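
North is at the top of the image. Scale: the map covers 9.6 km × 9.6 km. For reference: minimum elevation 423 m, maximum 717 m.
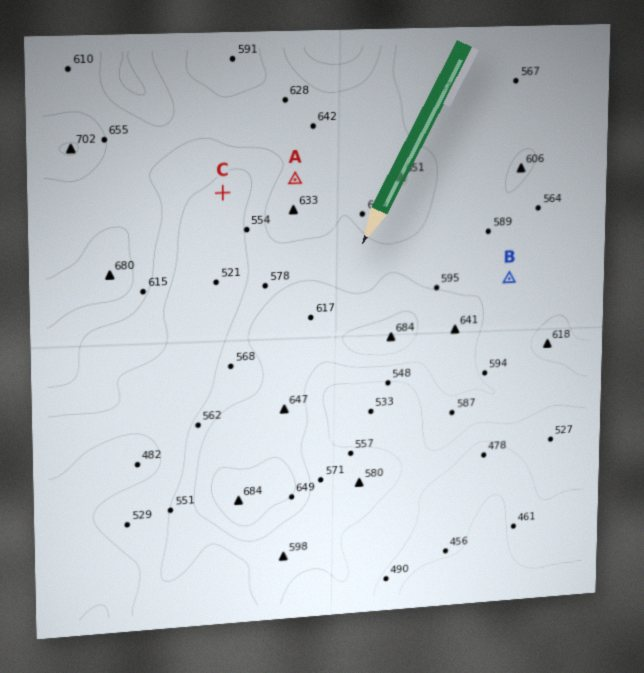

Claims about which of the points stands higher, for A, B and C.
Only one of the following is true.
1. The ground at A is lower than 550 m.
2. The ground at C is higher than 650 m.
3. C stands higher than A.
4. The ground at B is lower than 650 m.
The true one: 4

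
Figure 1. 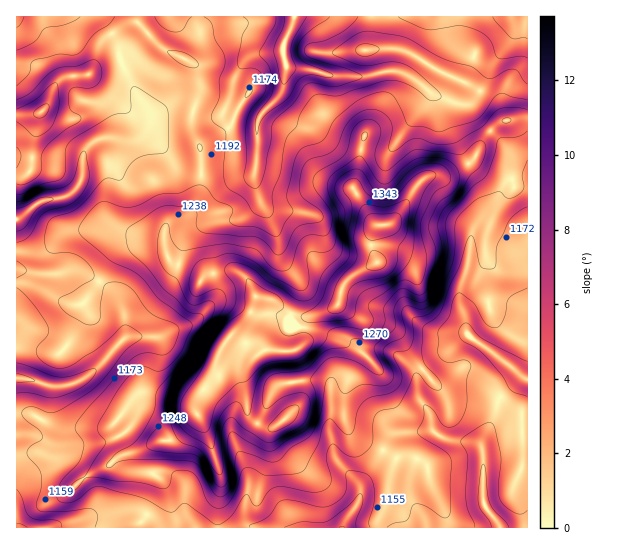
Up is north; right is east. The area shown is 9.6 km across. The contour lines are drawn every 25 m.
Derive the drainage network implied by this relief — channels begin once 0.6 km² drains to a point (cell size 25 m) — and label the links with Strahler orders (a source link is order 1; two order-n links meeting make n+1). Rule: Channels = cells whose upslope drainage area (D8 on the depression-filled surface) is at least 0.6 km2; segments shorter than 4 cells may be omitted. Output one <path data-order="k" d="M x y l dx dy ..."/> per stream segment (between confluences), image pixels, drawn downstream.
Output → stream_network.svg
<path data-order="1" d="M423 518l2 1 0 8 2 0"/><path data-order="2" d="M186 513l0 1 4 4 4 9 1 0"/><path data-order="1" d="M119 510l-1 1-9 0-2 2-8 0-1 1-4 0-4 3-8 1-5 3-11 1-1 1-7 2-4 2-35 0"/><path data-order="1" d="M183 503l0 6 3 4"/><path data-order="1" d="M186 498l0 15"/><path data-order="1" d="M17 494l0 31 1 2 1 0"/><path data-order="2" d="M482 449l0 6 1 2 0 42 3 4 0 3 4 8 8 8 1 5 2 0"/><path data-order="2" d="M435 433l7 5 3 0 1 1 7 0 1 2 17 0 2 1 2 0 7 7"/><path data-order="1" d="M394 431l39 0 2 2"/><path data-order="2" d="M330 422l0 15 1 1 0 7 2 1 0 5 1 2 0 2 5 8 19 19 1 3 0 14-1 2 0 2-11 14-2 4-2 6-1 0"/><path data-order="1" d="M134 421l-4 6-7 7-13 7-5 0-2 1-56 0-8-5-5 0-1-2-16 0"/><path data-order="1" d="M494 417l-11 20-1 12"/><path data-order="1" d="M331 413l0 8-1 1"/><path data-order="1" d="M235 409l-2 6 0 23 5 11 0 2 4 7 0 3 3 4 1 9 1 1-1 47 4 4 3 0 1 1 55 0"/><path data-order="1" d="M283 383l15-1 1-1 27 0 4 4 0 37"/><path data-order="1" d="M365 346l9 0 1 1 4 0 14 6 10 9 2 0 10 11 2 21 13 20 0 11 1 1 0 3 4 4"/><path data-order="2" d="M475 341l12 8 4 4 2 0 10 9 6 3 12 12 6 2"/><path data-order="2" d="M123 339l-36 38-12 6-2 0-2 2-5 0-1 1-16 0-14-5-4 0-1-2-13-1"/><path data-order="1" d="M157 338l-7 0-1-1"/><path data-order="1" d="M469 338l4 3 2 0"/><path data-order="2" d="M149 337l-22 0-4 2"/><path data-order="2" d="M466 331l9 10"/><path data-order="1" d="M25 323l-3-1-5 0 0-3"/><path data-order="1" d="M195 322l-4 3-4 0-1 1-8 1-13 8-4 0-2 2-10 0"/><path data-order="1" d="M123 318l0 21"/><path data-order="1" d="M527 317l0 6"/><path data-order="1" d="M290 314l5-5 2-8 1-2 0-18-17-18 0-16-2-1 0-5-1-2-1-6-7-12 0-3-7-9-2-7"/><path data-order="1" d="M401 309l1 0 16 16 9 5 35 0 1 1 3 0"/><path data-order="1" d="M63 271l-1 2-7 0-1 1-20 0-1-1-4 0-7-3-5 0 0-1"/><path data-order="2" d="M470 245l-1 17-2 1-1 10-3 4-1 8-1 1 0 21 2 4 0 4 2 2 0 12 1 2"/><path data-order="1" d="M470 234l0 11"/><path data-order="1" d="M325 230l-4-8-7-7-8-1-1-1-34 0-10-11"/><path data-order="1" d="M211 223l4 0 2-1 13 0 1-1 6 0 5-3 16-16 0-7"/><path data-order="2" d="M261 202l-3-7"/><path data-order="2" d="M258 195l-1-9-2-1 0-15"/><path data-order="1" d="M501 191l-3 6-13 13-8 12-4 8 0 4-2 1 0 8-1 2"/><path data-order="1" d="M119 178l-1-3 0-4-1-1 0-25-6-6"/><path data-order="2" d="M82 174l-1 8-12 13-7 3-7 0-1 1-8 0-1 2-3 0-7 4-10 10-4 3-4 0"/><path data-order="1" d="M254 174l0-3 1-1"/><path data-order="2" d="M255 170l0-7 2-1 0-37 1-2 0-4 5-8 16-16"/><path data-order="1" d="M82 167l0 7"/><path data-order="1" d="M171 161l-18-20-34 0-1-2"/><path data-order="1" d="M387 157l15-23 25-27 3-6 0-8-4-4"/><path data-order="2" d="M111 139l-1-1-4 0"/><path data-order="2" d="M118 139l-7 0"/><path data-order="2" d="M106 138l-5 0-6 3-10 10-2 3 0 19-1 1"/><path data-order="1" d="M305 129l-6-2-22-22 0-6 2-4"/><path data-order="2" d="M149 126l-2 3-10 10-19 0"/><path data-order="1" d="M103 103l11 11 0 17-8 7"/><path data-order="1" d="M458 103l-7-1-4-3-9-2-12-8"/><path data-order="2" d="M279 95l4-8 0-8 2-1 0-7 1-1 0-9"/><path data-order="1" d="M230 94l1-1 0-7 2-1 0-3 5-11 15-16 29 0 0-10"/><path data-order="2" d="M426 89l-7-7-8-5-13-6-15 0-1 2-4 0-7 2-6 0-2 2-29 0-1-2-6 0-13-5-24 0-3-1 0-7-1-1"/><path data-order="1" d="M123 67l12 24 8 10 6 9 0 16"/><path data-order="3" d="M286 61l0-4-1-2 0-16"/><path data-order="1" d="M281 50l0-4 1-1"/><path data-order="2" d="M282 45l3-6"/><path data-order="1" d="M511 41l2-2 0-22-2 0"/><path data-order="3" d="M285 39l6-10 0-3 2-1 0-8"/><path data-order="1" d="M67 17l-12 0"/><path data-order="1" d="M307 17l-14 0"/><path data-order="1" d="M431 17l-5 0"/>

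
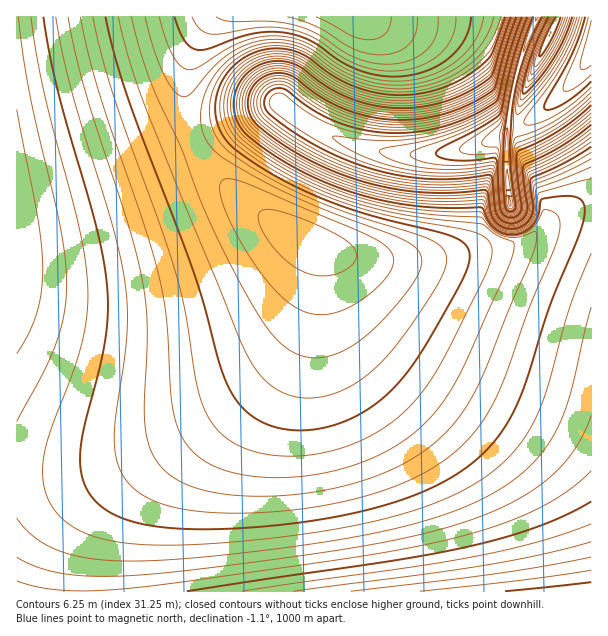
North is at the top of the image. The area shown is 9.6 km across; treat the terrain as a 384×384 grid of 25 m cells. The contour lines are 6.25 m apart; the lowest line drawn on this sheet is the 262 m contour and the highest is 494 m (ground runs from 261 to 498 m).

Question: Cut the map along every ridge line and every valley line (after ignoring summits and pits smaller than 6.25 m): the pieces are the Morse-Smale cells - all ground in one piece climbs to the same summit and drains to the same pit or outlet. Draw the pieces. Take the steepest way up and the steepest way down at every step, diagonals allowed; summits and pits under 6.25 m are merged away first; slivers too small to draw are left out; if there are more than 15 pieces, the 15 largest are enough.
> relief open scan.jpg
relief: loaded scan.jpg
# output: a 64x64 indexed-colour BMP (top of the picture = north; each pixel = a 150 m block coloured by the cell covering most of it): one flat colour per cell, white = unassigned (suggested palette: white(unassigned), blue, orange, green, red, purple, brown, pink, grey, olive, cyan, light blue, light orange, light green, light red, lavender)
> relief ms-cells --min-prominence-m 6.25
<image width="64" height="64" href="data:image/bmp;base64,Qk12CAAAAAAAAHYAAAAoAAAAQAAAAEAAAAABAAQAAAAAAAAIAAATCwAAEwsAABAAAAAAAAAA////ALR3HwAOf/8ALKAsACgn1gC9Z5QAS1aMAMJ34wB/f38AIr28AM++FwDox64AeLv/AIrfmACWmP8A1bDFABERERERERERERERERERERERERERERERERERERERERERERERERERERERERERERERERERERERERERERERERERERERERERERERERERERERERERERERERERERERERERERERERERERERERERERERERERERERERERERERERERERERERERERERERERERERERERERERERERERERERERERERERERERERERERERERERERERERERERERERERERERERERERERERERERERERERERERERERERERERERERERERERERERERERERERERERERERERERERERERERERERERERERERERERERERERERERERERERERERERERERERERERERERERERERERERERERERERERERERERERERERERERERERERERERERERERERERERERERERERERERERERERERERERERERERERERERERERERERERERERERERERERERERERERERERERERERERERERERERERERERERERERERERERERERERERERERERERERERIiIiIREREREREREREREREREREREREREREREREREREREiIiIiIiIRERERERERERERERERERERERERERERERERESIiIiIiIiIRERERERERERERERERERERERERERERERERIiIiIiIiIiIhEREREREREREREREREREREREREREREREiIiIiIiIiIiIhERERERERERERERERERERERERERERESIiIiIiIiIiIiIRERERERERERERERERERERERERERERIiIiIiIiIiIiIiIREREREREREREREREREREREREREREiIiIiIiIiIiIiIiIRERERERERERERERERERERERERESIiIiIiIiIiIiIiIiERERERERERERERERERERERERERIiIiIiIiIiIiIiIiIhEREREREREREREREREREREREREiIiIiIiIiIiIiIiIiIRERERERERERERERERERERERESIiIiIiIiIiIiIiIiIiERERERERERERERERERERERERIiIiIiIiIiIiIiIiIiIhEREREREREREREREREREREREiIiIiIiIiIiIiIiIiIiIRERERERERERERERERERERESIiIiIiIiIiIiIiIiIiIiERERERERERERERERERERERIiIiIiIiIiIiIiIiIiIiIREREREREREREREREREREREiIiIiIiIiIiIiIiIiIiIiERERERERERERERERERERESIiIiIiIiIiIiIiIiIiIiIRERERERERERERERERERERIiIiIiIiIiIiIiIiIiIiIhEREREREREREREREREREREiIiIiIiIiIiIiIiIiIiIiIRERERERERERERERERERESIiIiIiIiIiIiIiIiIiIiIhERERERERERERERERERERIiIiIiIiIiIiIiIiIiIiIiEREREREREREREREREREREiIiIiIiIiIiIiIiIiIiIiIRERERERERERERERERERESIiIiIiIiIiIiIiIiIiIiIhERERERERERERERERERERIiIiIiIiIiIiIiIiIiIiIiERMzMzMzMzMREREREREREiIiIiIiIiIiIiIiIiIiIiIzMzMzMzMzMzMzMRERERESIiIiIiIiIiIiIiIiIiIiMzMzMzMzMzMzMzMzMxERERIiIiIiIiIiIiIiIiIiIiMzMzMzMzMzMzMzMzMzMREREiIiIiIiIiIiIiIiIiIjMzMzMzMzMzMzMzMzMzMzYRESIiIiIiIiIiIiIiIiIjMzMzMzMzMzMzMzMzMzMzNmYRIiIiIiIiIiIiIiIiIzMzMzMzMzMzMzMzMzMzMzM2ZmZVUiIiIiIiIiIiIiIzMzMzMzMzMzMzMzMzMzMzM2ZmZlVVVVIiIiIiIiIiIzMzMzMzMzMzMzMzMzMzMzMzZmZmVVVVVVUiIiIiIiIzMzMzMzMzMzMzMzMzMzMzMzNmZmZVVVVVVVVSIiIiIzMzMzMzMzMzMzMzMzMzMzMzNmZmZlVVVVVVVVVVIiIjMzMzMzMzMzMzMzMzMzMzMzM2ZmZmVVVVVVVVVVVVIjMzMzMzMzMzM0REREREREMzM2ZmZmZVVVVVVVVVVVVVQzMzMzMzMzREREREREREREQzZmZmZlVVVVVVVVVVVVREQzMzMzM0RERERERERERERENmZmZmVVVVVVVVVVVVVEREQzMzM0RERERERERERERESoZmZmZVVVVVVVVVVVVUREREQzNERERERERERERERERKiGZmZlVVVVVVVVVVVVREREREREREREREREREREREREqIiGZmVVVVVVVVVVVVVERERERERERERERERERERERESYiIhmZVVVVVVVVVVVVUREREREREREREREREREREREd5mIiIZlVVVVVVVVVVVVREREREREREREREREREREREd3eYiIhmVVVVVVVVVVVVVEREREREREREREREREREREd3d5mIiIZVVVVVVVVVVVVUREREREREREREREREREREd3d3mYiIiFVVVVVVVVVVVVVEREREREREREREREREREd3d3d5mIiIVVVVVVVVVVVVVURERERERERERERERERHd3d3d3mYiIhVVVVVVVVVVVVVVEREREREREREREREd3d3d3d3eZmIiFVVVVVVVVVVVVVVREREREREREREd3d3d3d3d3d3mYiI"/>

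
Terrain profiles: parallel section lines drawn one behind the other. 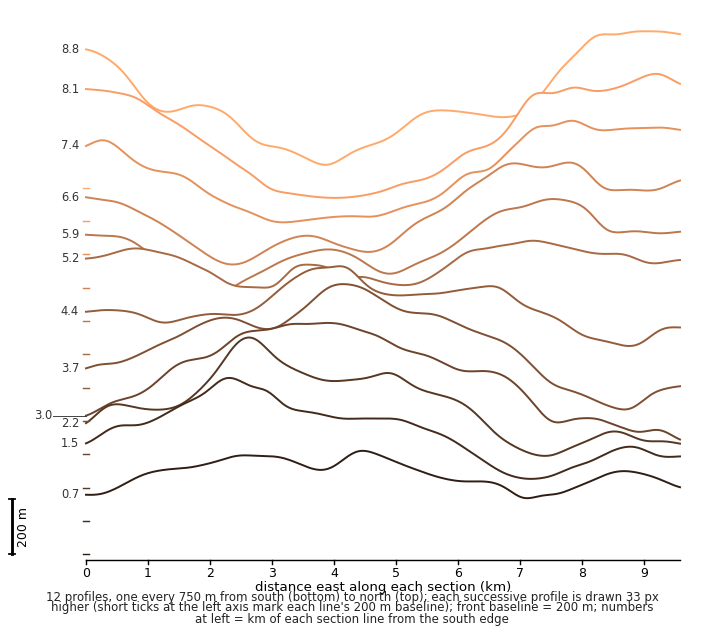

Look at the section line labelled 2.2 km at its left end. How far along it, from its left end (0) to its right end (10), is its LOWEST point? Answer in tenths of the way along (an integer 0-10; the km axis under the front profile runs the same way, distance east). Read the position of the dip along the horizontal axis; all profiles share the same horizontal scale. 8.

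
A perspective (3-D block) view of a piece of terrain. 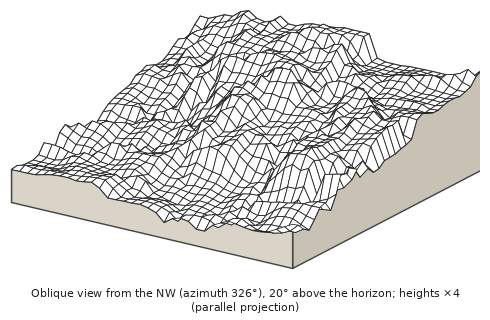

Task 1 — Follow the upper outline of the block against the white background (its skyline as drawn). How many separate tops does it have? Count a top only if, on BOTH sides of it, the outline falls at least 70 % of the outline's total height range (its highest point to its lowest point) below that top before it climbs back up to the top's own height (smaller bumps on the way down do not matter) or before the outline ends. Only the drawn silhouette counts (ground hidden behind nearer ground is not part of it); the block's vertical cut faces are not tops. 0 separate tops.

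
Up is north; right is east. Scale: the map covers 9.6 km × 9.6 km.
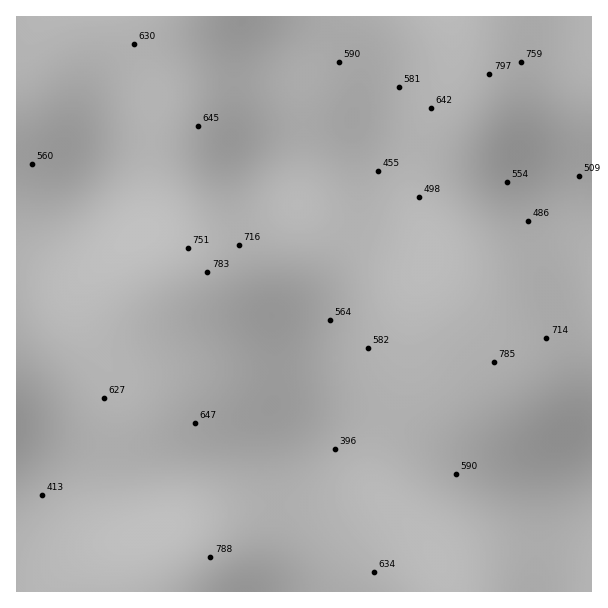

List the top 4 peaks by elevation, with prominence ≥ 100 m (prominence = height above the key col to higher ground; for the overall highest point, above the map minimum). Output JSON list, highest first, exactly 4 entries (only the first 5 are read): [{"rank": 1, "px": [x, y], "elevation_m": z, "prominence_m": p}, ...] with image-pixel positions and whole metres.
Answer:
[{"rank": 1, "px": [489, 74], "elevation_m": 797, "prominence_m": 401}, {"rank": 2, "px": [210, 557], "elevation_m": 788, "prominence_m": 164}, {"rank": 3, "px": [494, 362], "elevation_m": 785, "prominence_m": 166}, {"rank": 4, "px": [207, 272], "elevation_m": 783, "prominence_m": 147}]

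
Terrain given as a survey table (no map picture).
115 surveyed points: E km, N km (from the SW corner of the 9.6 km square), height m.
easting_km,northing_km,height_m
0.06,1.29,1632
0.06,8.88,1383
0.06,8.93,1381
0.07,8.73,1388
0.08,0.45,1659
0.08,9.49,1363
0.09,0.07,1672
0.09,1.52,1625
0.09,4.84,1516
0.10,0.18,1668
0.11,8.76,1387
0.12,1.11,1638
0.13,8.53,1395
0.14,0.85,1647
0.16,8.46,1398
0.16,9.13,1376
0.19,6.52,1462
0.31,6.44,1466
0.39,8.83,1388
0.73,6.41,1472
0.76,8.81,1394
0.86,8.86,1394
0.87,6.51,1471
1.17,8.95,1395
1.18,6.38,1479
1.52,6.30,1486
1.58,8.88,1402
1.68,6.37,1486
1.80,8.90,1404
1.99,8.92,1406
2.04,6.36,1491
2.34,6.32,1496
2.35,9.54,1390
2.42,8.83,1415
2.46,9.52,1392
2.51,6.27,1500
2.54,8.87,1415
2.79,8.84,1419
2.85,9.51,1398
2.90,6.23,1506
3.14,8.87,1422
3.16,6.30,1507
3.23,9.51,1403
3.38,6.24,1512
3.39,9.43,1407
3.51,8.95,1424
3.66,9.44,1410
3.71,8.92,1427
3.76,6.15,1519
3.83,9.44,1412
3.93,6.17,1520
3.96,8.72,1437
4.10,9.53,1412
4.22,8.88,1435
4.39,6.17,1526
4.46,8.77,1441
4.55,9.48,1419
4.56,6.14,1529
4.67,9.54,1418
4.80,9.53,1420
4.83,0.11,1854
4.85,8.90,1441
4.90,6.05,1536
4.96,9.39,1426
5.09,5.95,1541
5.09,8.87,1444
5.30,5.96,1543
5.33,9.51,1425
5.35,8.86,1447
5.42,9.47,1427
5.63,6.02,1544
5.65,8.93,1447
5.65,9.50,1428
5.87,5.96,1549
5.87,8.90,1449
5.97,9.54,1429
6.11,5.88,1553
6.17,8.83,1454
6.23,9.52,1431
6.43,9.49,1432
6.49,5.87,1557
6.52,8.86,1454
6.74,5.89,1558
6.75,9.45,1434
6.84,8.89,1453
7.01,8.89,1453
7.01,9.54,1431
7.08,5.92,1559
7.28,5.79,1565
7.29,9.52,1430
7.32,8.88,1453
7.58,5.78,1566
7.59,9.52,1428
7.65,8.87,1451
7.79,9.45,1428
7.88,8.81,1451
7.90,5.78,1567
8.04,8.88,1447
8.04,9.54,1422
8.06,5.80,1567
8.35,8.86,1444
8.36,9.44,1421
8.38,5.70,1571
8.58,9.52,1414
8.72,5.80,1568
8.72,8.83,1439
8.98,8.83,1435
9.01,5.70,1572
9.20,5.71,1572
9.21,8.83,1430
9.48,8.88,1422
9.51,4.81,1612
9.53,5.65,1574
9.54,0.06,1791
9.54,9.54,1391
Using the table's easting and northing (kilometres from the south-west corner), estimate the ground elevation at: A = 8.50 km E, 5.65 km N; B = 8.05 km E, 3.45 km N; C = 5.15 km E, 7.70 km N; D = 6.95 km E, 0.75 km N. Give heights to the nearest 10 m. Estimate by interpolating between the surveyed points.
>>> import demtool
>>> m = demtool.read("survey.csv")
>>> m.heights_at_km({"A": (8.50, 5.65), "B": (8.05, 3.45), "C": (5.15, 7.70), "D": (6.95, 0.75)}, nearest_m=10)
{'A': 1570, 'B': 1660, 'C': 1480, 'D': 1770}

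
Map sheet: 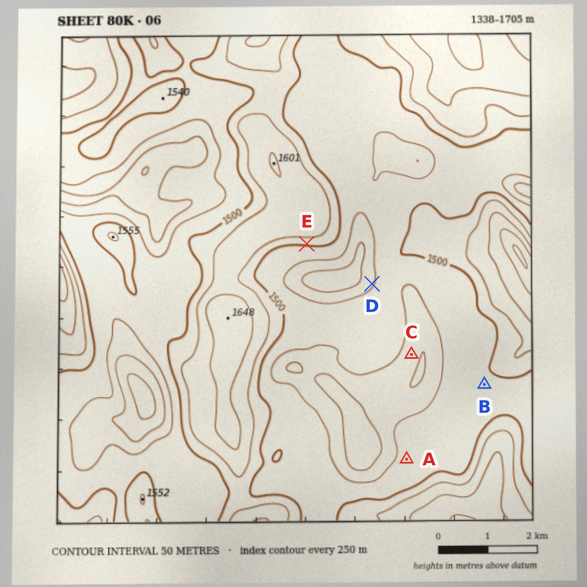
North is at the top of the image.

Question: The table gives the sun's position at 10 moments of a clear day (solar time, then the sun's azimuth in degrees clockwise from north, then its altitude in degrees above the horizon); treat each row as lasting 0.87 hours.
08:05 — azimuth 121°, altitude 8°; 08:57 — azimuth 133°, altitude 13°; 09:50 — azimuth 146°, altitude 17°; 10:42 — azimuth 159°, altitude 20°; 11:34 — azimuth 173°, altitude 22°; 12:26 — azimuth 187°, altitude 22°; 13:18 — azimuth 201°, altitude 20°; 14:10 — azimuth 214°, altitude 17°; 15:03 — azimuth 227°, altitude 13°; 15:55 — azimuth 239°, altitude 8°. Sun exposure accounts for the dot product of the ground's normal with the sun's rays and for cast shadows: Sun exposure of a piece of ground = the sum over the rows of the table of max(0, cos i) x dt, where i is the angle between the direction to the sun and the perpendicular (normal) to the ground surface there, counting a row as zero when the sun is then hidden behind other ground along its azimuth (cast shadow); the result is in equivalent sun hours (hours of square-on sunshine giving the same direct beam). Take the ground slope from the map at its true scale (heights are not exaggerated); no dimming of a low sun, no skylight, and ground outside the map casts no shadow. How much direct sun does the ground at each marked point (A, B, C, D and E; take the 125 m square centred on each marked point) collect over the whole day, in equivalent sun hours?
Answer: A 2.3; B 2.7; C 2.6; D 1.9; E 4.1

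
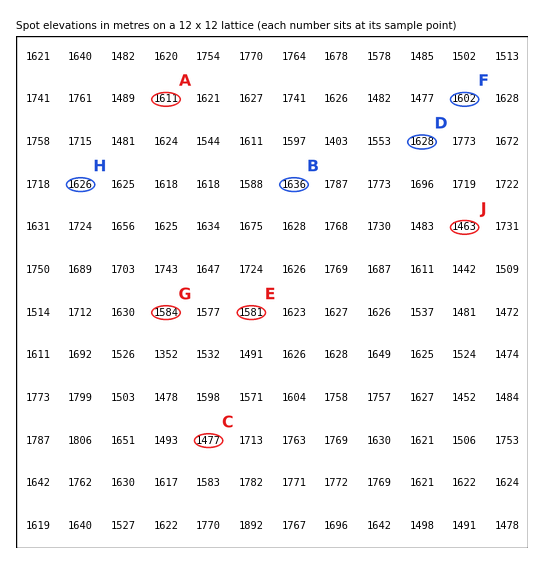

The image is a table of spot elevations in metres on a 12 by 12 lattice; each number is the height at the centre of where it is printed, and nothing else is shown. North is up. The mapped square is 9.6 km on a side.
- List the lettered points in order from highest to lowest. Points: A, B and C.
B A C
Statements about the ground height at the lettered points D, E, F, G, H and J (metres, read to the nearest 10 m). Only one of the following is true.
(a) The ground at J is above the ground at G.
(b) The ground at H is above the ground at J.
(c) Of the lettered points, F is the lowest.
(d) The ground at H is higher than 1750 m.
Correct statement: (b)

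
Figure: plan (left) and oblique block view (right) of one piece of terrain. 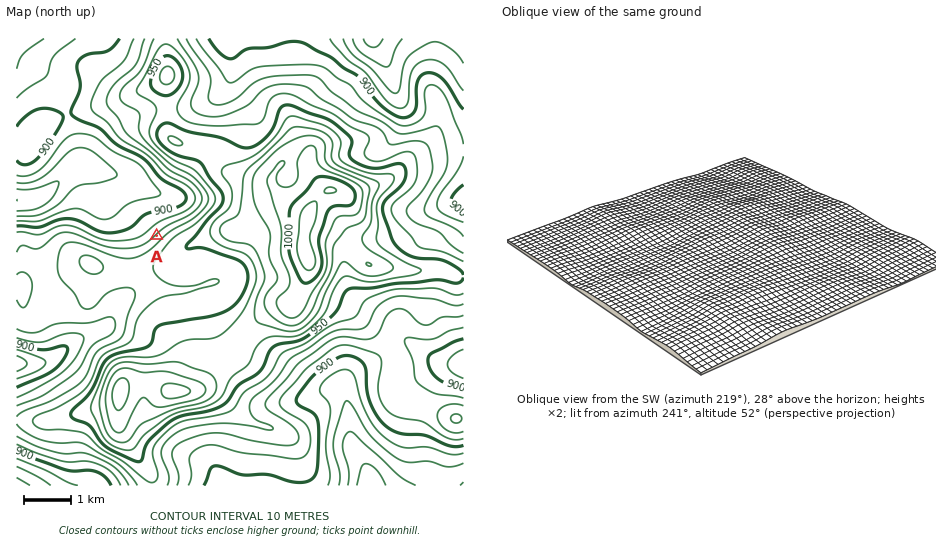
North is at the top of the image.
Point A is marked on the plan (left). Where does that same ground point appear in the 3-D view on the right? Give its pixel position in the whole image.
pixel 668 258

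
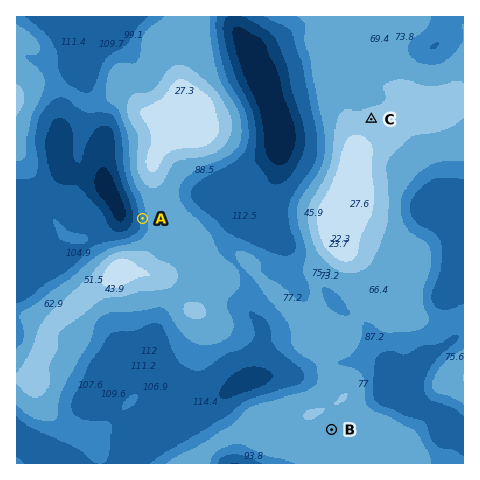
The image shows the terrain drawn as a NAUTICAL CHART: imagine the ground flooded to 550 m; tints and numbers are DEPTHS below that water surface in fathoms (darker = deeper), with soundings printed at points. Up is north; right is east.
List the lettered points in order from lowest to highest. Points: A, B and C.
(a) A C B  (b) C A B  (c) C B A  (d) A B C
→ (d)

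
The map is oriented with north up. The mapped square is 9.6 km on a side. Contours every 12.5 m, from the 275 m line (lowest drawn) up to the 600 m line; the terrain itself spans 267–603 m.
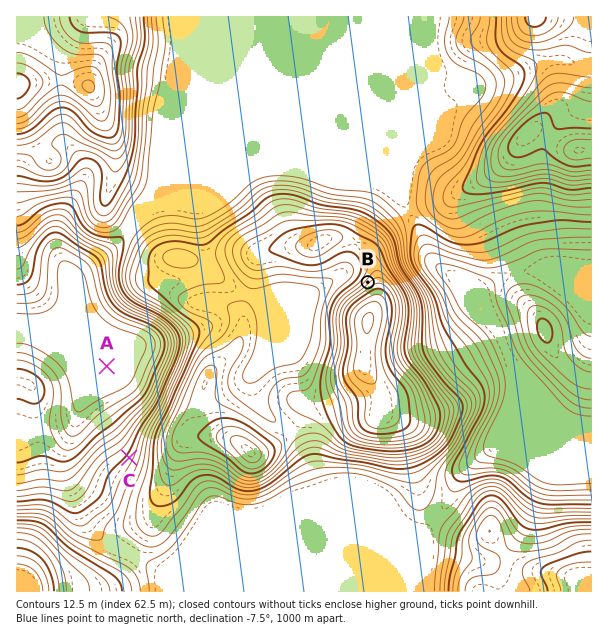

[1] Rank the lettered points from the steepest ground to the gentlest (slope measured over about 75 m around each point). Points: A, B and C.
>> B C A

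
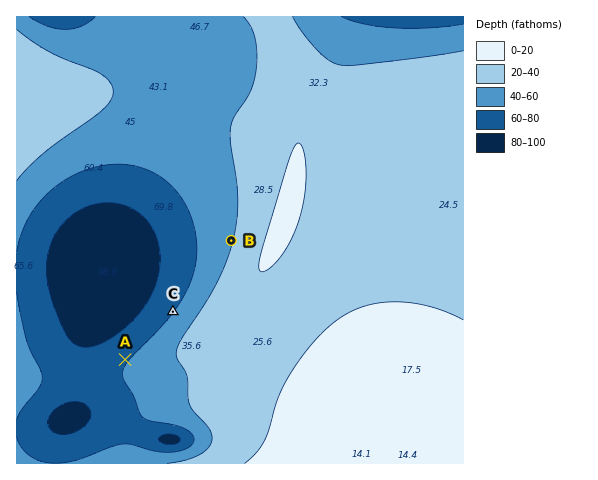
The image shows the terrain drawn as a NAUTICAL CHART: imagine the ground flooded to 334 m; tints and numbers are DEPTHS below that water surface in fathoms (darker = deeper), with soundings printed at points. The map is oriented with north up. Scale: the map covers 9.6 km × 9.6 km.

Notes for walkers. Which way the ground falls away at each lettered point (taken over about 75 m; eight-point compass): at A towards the NW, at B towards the W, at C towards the NW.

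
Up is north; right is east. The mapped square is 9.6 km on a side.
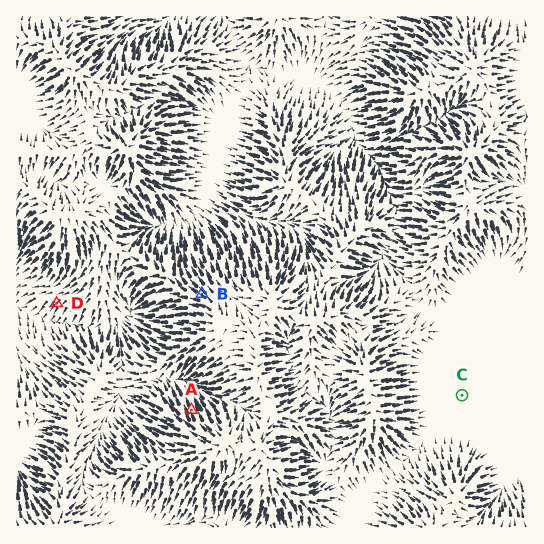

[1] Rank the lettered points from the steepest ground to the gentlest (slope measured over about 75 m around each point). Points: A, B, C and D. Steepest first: A B D C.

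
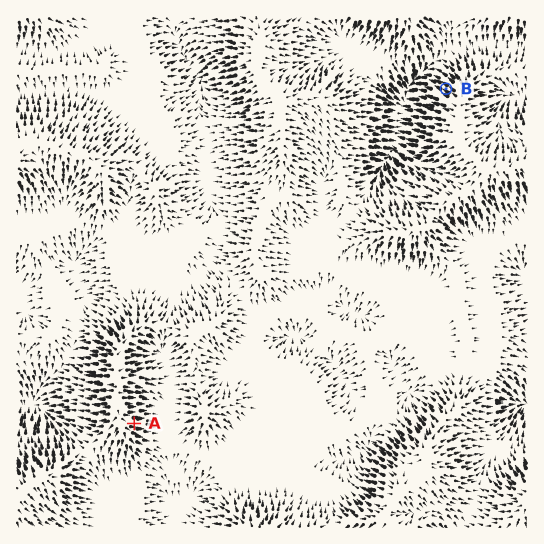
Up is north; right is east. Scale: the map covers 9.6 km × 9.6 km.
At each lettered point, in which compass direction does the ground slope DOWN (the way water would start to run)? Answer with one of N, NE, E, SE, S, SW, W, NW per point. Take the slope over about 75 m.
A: E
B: NW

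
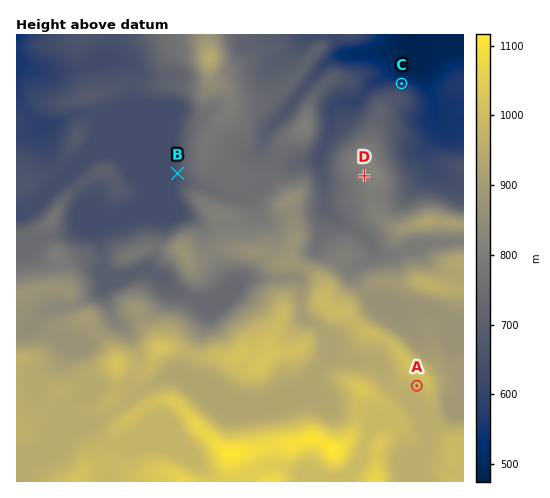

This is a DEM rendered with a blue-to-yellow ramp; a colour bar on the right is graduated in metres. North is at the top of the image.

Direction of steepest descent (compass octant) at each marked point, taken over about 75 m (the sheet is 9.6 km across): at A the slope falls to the SW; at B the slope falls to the W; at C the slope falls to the N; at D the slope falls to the SW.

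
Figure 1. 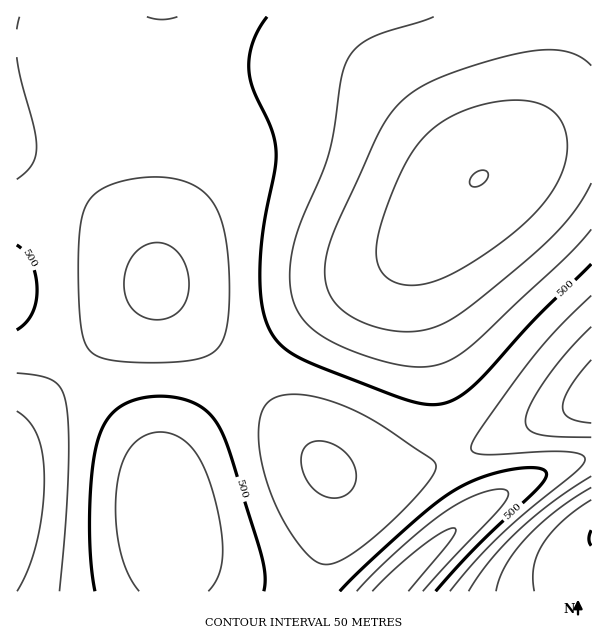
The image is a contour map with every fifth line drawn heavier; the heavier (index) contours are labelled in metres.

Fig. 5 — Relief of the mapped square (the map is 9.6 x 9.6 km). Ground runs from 250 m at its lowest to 700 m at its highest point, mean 510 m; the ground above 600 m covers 15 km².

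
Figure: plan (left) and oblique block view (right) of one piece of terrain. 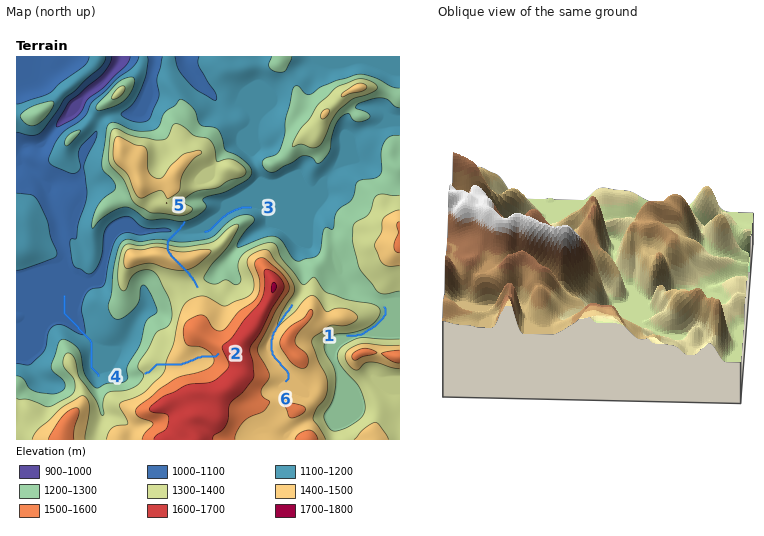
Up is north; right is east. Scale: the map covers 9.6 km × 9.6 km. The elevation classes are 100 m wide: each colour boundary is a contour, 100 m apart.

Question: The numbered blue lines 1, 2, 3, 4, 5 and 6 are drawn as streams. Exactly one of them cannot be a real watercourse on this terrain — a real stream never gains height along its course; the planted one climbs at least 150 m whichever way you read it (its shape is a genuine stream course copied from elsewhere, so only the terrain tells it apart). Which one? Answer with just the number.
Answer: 5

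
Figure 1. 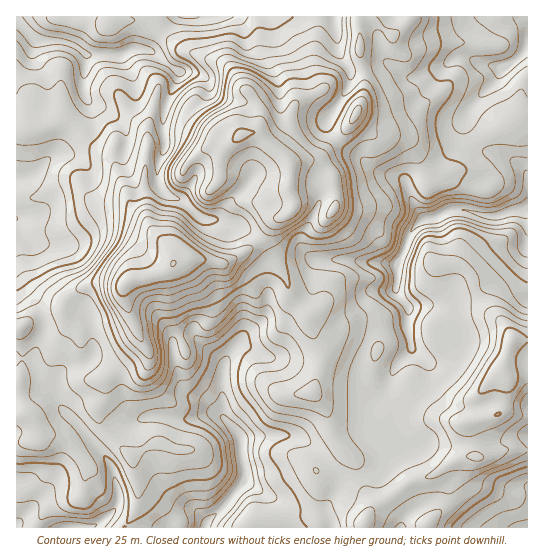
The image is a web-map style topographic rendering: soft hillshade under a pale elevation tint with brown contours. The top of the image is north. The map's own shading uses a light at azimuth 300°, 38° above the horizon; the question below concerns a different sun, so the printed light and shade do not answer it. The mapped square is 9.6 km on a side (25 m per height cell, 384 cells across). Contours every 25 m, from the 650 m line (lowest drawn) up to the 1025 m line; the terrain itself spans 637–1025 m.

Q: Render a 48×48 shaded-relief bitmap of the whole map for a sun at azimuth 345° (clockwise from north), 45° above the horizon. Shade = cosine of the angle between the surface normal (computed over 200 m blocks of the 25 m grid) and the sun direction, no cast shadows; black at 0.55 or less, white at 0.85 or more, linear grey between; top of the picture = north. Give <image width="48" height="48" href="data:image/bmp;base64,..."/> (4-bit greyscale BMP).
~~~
<image width="48" height="48" href="data:image/bmp;base64,Qk32BAAAAAAAAHYAAAAoAAAAMAAAADAAAAABAAQAAAAAAIAEAAATCwAAEwsAABAAAAAAAAAAAAAAABEREQAiIiIAMzMzAERERABVVVUAZmZmAHd3dwCIiIgAmZmZAKqqqgC7u7sAzMzMAN3d3QDu7u4A////AHhiAAGMhURoZJ7aiIiId4unVXqnITRVRGd1IAFallVXY1vsqpiHd4q4ZWmoUiNFVWZ3dUM3hlVVQhXOy5h2Z4mqhlZ4dTI1ZnZomHVWd2ZTMxF9uHdmZoiaqWVWZkRFZ2ZniHZmZ2VUNDE5h3d3d3iJmqh2VUMiMzRFZ3d1Z2VURERXd3d4h3d4ibupZTEAACEjV4hkd2ZmVmV4iIiZl3eIiJqrl2VDIlREV4dXmYeIiId4mqqqh3iIiIiZmIiHd4d3eIVompmru6l2iImId4iIiId3dmZmd3eImGV4iaqqvLlkVURVZ3iIiIh3d2VDNHiIh2Zmd3h3iZdVVDI0V3eIiIiZqph1RZmYdndlVERWZlZlVUREVneIiIiau5iIVXiHdmdlUhNWVVd2Z4h3Z3d4iIiau6dmQnd3d3dmUwFFRGeIiruph3d3iYiZrMp2VIh3eJmHZSFDNFeavMuqhmd3eamZmsyndoh3d4mXVUNURFaau6qZhmZ3Z6qYibzJd2eHZniGRFVmZDSKl2d3h2Z4dol3iJvKdkV3d3d1RXZXcxJYhlZnd3Z4h4h3iImqmGV3d3d1VmU1UxA1eHZnd3d4iJmIiIiKy7mHd4dkV2MRFDETR3Z3dniIiJqpiIibzduYh3ZDVUIRAkISJWaJhmiZqpmZiIm8y8y6l2ZEQxEREjISRWZ5mHeJrIV3iIm7qczMyoeIYxEQASETVXeJmYZmaZZmd4iZmbze7+zMqHUyERATVWiJqpiIeKl2Z4iZqrze7//uy6l2REUyRmeJmqmId7qIiJmZqqq7zN//26mYmrylRWZlVVQzEryqqZmZmpmZmZzv25mqzd3bdDRCESIjEI7tyqqpiJiId3i8y6vMzbqrhBATECRFUk3/7c3cqJiIh2eau87typh3ZUAEUQRVUgfe/+3e2neImHeJre79lDVVaIUThiRmZCIlrKdXmXd4iImZrd3KYQJniZhliWV4h2MAARAAJZmHeJqqu7tiVzFYqYd3eHZ5mHVCASRDJJmYiaqryplSWoVHmZhmeHZ4iGaHZmeHZWeKq6mbuoq5V5dmeIhmeZd2VEaIiIiIdVVoqpmauor+hodVVnmHiYdkMkV4mZmIZFVWeImpqone2IdDRoqquWRVREVnmZh2RGVVZ4q6qqms7Jl2aKqau2I2dmd3iZh1Vod2aJq7q6mq3sqqmamIm5MViIh3iJmHd5mZiaq6nKm7z/7Lual2acg0eIh2Z5qpmJmZmamYq6i8vv/aqqqFRb2GeIh1Voq6qZmZiaiJqqi/3O2pmruoZJ7IiIiYZWi7qZqZiKqrurqv/bu8zMzLqHzKiYial2ecuqupiKzNy8yquYvv7c3MzKmpmGeJqYiKzKu7qZzN3dx0V4zv7d3Mzcd3dlVWiYdVnJvNynd3m6hmis3dzMzMu7h2ZWZVZ2VEWamZhkMhNVabze7bu7u7qqmGZmd3d3iIZqZDM1ZUNFe97u7bqqq7qpmXiGVniJmZh5UyNGh2Vnit7u7bqqq7qpiHinRGiJmYhw=="/>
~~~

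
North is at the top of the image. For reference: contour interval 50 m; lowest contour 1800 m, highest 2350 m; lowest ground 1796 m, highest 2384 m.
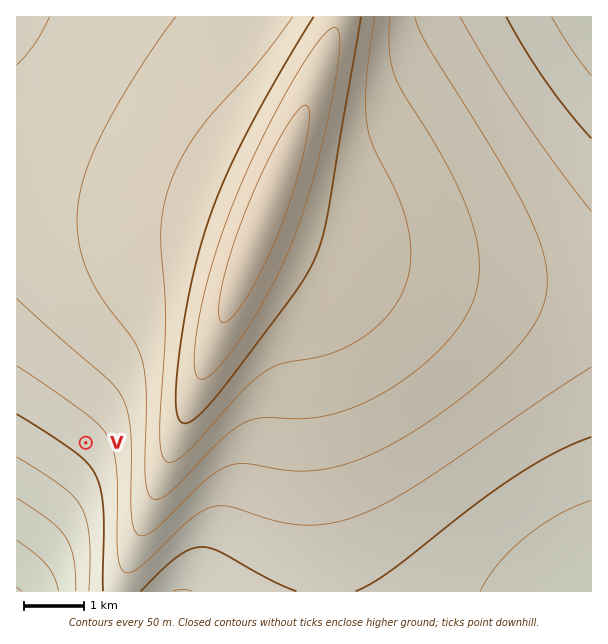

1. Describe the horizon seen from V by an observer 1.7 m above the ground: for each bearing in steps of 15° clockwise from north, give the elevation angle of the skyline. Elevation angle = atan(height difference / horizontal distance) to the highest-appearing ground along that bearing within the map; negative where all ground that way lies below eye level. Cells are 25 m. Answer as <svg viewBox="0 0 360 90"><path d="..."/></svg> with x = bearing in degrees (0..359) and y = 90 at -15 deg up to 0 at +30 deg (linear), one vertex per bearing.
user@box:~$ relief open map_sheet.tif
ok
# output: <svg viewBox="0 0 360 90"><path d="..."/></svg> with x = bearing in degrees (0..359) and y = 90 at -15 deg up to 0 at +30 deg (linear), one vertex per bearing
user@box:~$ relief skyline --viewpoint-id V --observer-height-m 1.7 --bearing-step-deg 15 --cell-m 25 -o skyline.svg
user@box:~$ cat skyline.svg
<svg viewBox="0 0 360 90"><path d="M0 53l15-1 15-1 15-3 15-3 15-2 15 1 15 1 15 2 15 3 15 4 15 5 15 5 15 5 15 1 15 0 15-1 15-2 15-2 15-2 15-2 15-2 15-2 15-2"/></svg>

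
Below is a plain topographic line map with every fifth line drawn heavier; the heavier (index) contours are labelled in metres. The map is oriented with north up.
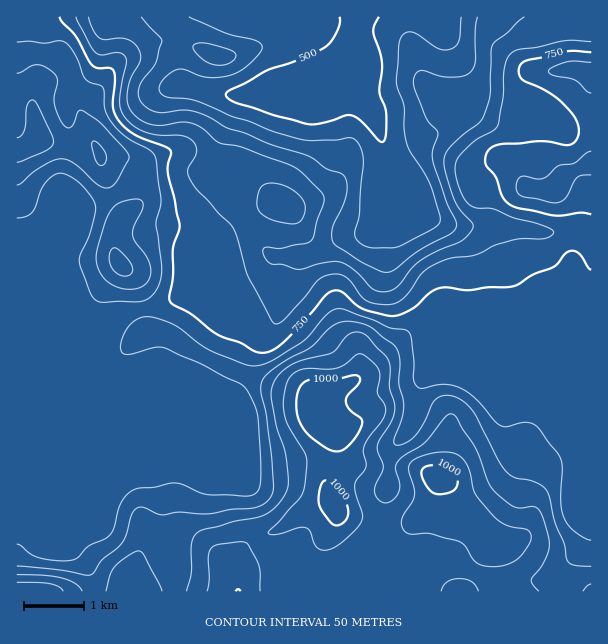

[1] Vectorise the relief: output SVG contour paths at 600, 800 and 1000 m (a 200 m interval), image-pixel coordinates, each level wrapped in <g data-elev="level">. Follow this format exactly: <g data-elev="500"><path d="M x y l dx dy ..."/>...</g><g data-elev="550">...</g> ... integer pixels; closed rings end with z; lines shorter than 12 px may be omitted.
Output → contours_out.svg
<g data-elev="600"><path d="M214 65l8 0 7-2 6-4 1-5-6-4-21-6-9-1-7 2 1 5 6 7 6 5z"/><path d="M478 17l-3 13 0 32-1 6-4 4-8 4-13 1-29-6-4 3-2 6 1 9 11 28 12 15-5 18 0 11 14 42 9 18 0 6-6 7-31 17-26 19-7 2-26-11-23-15-4-4-1-8 1-7 10-21 4-14 0-10-5-8-16-6-18-12-36-11-27-12-17-5-18-10-11-5-14-3-27 2-8-2-7-6-4-8 0-9 4-7 13-17 6-22-21-24"/></g><g data-elev="800"><path d="M591 540l-6-2-10-6-10-13-4-16 1-33-1-10-3-7-21-26-4-3-6-2-20 5-7-2-26-28-9-6-9-5-13-2-20 4-4 0-3-3-2-5 0-21-3-21-2-6-5-3-15-2-16-7-34-11-6 1-6 4-18 22-7 6-30 19-17 5-10-2-35-13-12-8-20-16-12-6-19-4-7 1-6 3-7 8-5 10-1 9 2 6 6 0 24-6 11 0 37 16 39 20 6 5 9 18 3 12 3 51-1 13-2 7-6 5-7 1-39-2-30-11-23 4-15 1-9 5-7 8-4 9-4 18-4 7-6 4-15 7-14 13-13 2-21-3-9-3-11-9-4-2"/><path d="M17 218l9-1 7-5 9-24 9-11 8-4 10 3 15 12 8 10 3 8 0 9-5 17-11 28 2 7 12 31 5 3 4 1 39-1 9-4 8-10 3-9 1-11-6-43 5-24-5-39-2-6-6-6-22-12-13-12-8-15-2-23-14-5-4-4-9-21-10-14-7-2-14 2-15-2-13 1"/><path d="M591 151l-5 2-11 10-17 3-15 12-6 1-12-3-4 1-4 5-1 7 2 5 5 3 29 6 6-1 9-5 10-20 5-2 9 0"/><path d="M591 62l-24 0-13 4-6 5 2 3 3 1 22 5 12 11 4 2"/></g><g data-elev="1000"><path d="M335 525l6-1 5-5 2-6 0-6-4-9-5-6-10-10-5-1-4 8-1 15 8 14z"/><path d="M435 494l14-1 7-5 2-9-2-5-4-4-8-4-10-1-8 1-4 4 0 6 3 7 5 8z"/><path d="M331 450l8 1 6-3 10-10 6-12 0-7-11-9-4-8 2-7 12-14 0-3-3-3-21 4-27 1-6 3-5 7-2 18 5 17 10 12z"/></g>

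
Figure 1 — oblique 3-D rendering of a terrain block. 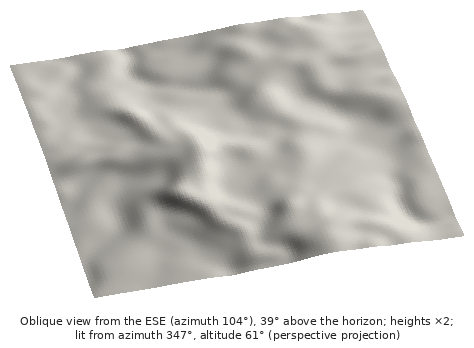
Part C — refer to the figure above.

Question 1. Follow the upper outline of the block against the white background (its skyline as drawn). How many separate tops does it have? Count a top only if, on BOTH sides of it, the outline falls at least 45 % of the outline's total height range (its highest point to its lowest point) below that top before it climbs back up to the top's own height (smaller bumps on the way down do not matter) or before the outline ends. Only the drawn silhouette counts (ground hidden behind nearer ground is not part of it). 0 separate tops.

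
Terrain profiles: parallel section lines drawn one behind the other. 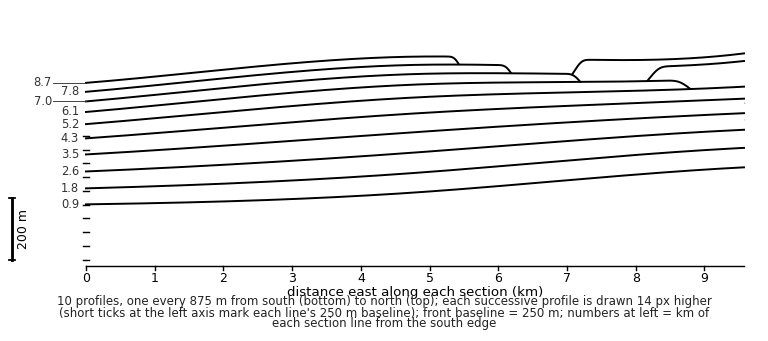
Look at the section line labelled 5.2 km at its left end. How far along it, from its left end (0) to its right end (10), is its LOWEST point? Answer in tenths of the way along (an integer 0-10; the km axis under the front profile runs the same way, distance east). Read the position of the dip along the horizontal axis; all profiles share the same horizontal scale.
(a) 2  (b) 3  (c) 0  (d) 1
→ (c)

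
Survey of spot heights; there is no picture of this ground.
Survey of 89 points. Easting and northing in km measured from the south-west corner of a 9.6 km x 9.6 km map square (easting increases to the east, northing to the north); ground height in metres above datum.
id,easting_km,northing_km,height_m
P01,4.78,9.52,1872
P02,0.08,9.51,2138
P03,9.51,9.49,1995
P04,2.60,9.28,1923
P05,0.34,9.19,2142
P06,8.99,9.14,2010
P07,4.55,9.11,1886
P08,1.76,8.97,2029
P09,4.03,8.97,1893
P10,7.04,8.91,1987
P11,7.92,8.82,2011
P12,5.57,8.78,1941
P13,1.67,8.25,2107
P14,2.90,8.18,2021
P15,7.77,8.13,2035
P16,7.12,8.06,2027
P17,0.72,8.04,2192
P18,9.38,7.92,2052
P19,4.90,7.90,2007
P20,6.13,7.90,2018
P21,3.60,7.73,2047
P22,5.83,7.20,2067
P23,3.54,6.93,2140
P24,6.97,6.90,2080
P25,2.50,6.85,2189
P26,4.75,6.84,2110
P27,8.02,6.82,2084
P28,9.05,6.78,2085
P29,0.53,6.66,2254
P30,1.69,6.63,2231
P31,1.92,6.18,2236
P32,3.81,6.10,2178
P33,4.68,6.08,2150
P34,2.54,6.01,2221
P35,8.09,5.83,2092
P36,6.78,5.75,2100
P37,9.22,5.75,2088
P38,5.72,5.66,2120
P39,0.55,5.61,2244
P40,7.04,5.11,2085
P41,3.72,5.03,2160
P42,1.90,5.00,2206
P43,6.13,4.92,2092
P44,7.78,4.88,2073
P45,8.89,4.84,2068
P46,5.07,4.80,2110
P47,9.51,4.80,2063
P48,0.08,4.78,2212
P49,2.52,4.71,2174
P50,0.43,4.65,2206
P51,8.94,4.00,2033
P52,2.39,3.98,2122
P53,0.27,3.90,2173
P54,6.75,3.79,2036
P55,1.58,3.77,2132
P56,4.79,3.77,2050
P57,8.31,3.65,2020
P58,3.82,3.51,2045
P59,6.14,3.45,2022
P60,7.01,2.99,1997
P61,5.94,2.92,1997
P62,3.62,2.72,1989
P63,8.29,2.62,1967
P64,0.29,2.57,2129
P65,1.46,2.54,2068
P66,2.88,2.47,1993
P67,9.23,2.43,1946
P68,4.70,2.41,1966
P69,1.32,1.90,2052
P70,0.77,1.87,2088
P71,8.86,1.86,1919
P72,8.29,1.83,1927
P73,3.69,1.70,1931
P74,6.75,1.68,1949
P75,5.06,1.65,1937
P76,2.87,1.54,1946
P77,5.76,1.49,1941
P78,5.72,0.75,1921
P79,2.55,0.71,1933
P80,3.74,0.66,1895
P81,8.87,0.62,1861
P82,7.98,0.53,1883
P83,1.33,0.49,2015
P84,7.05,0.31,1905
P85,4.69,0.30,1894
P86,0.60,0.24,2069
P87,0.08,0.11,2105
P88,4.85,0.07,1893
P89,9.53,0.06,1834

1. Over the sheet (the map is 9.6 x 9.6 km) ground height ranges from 1830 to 2255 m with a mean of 2045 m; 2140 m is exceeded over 16.9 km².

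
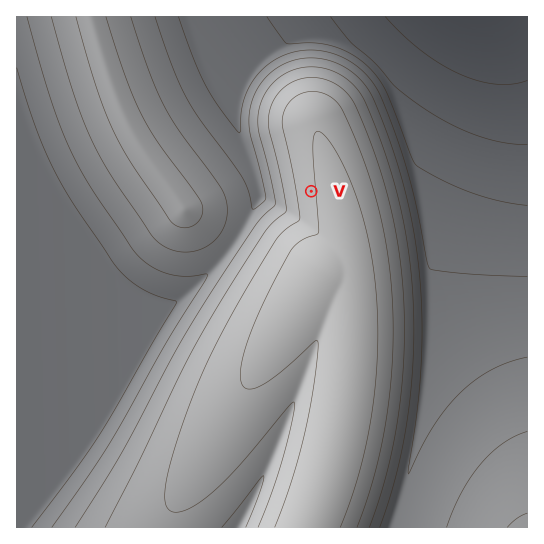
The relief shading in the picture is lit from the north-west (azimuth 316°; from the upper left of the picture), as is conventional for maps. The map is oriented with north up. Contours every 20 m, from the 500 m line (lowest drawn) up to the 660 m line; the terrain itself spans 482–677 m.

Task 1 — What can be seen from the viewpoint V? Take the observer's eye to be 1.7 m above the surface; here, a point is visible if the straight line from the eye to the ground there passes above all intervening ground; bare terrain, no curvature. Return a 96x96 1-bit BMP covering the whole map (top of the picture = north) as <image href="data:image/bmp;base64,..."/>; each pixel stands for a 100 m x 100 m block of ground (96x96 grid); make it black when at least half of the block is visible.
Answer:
<image width="96" height="96" href="data:image/bmp;base64,Qk2+BAAAAAAAAD4AAAAoAAAAYAAAAGAAAAABAAEAAAAAAIAEAAATCwAAEwsAAAIAAAAAAAAA////AAAAAAD//wAAAAAAAAAAAAD//wAAAAAAAAAAAAD//4AAAAAAAAAAAAD//4AAAAAAAAAAAAD//4AAAAAAAAAAAAD//8AAAAAAAAAAAAD//8AAAAAAAAAAAAD//8AAAAAAAAAAAAD//8AAAAAAAAAAAAD//4AAAAAAAAAAAAD//4AAAAAAAAAAAAD//wAAAAAAAAAAAAD//AAAAAAAAAAAAAD/+AAAAAAAAAAAAAD/+AAAAAAAAAAAAAD//AAAAAAAAAAAAAD//AAAAAAAAAAAAAD//gAAAAAAAAAAAAD//gAAAAAAAAAAAAD//wAAAAAAAAAAAAD//4AAAAAAAAAAAAD//4AAAAAAAAAAAAD//8AAAAAAAAAAAAD//8AAAAAAAAAAAAD//+AAAAAAAAAAAAD///AAAAAAAAAAAAD///AAAAAAAAAAAAD///gAAAAAAAAAAAD///wAAAAAAAAAAAD///wAAAAAAAAAAAD///4AAAAAAAAAAAD///8AAAAAAAAAAAD///8A/AAAAAAAAAD///+A/gAAAAAAAAD////B/wAAAAAAAAD////B/4AAAAAAAAD////j/8AAAAAAAAD////z/+AAAAAAAAD////z//AAAAAAAAD////5//gAAAAAAAD////9//gAAAAAAAD///////wAAAAAAAD////+//4AAAAAAAD/4AAAf/8AAAAAAAAAAAAB//+AAAAAAAAAAAAB///AAAAAAAAAAAAB///gAAAAAAAAAAAB///gAAAAAAAAAAAB///wAAAAAAAAAAAB///4gAAAAAAAAAAB////8AAAAAAAAAAB////8AAAAAAAAAAB////8AAAAAAAAAAB////4AAAAAAAAAAB////4AAAAAAAAAAB////4AAAAAAAAAAB////4AAAAAAAAAAB////4AAAAAAAAAAB///jwAAAAAAAAAAB//ADwAAAAAAAAAAB//ADwAAAAAAAAAAD//ADwAAAAAAAAAAH/+AHwAAAAAAAAAAH/+AHgAAAAAAAAAAP/+AHgAAAAAAAAAAf/+AHgAAAAAAAAAA//8APgAAAAAAAAAA//8APAAAAAAAAAAB//8AfAAAAAAAAAAD//4AfAAAAAAAAAAD//4A+AAAAAAAAAAH//wA+AAAAAAAAAAP//wB+AAAAAAAAAAP//wB+AAAAAAAAAAf//gB8AAAAAAAAAAf//gAcAAAAAAAAAA///AAAAAAAAAAAAA///AAAAAAAAAAAAB///AAAAAAAAAAAAB//+AAAAAAAAAAAAB//+AAAAAAAAAAAAD//+AAAAAAAAAAAAD//8AAAAAAAAAAAAD//8AAAAAAAAAAAAH//8AAAAAAAAAAAAH//4AAAAAAAAAAAAH//4AAAAAAAAAAAAP//4AAAAAAAAAAAAP//4AAAAAAAAAAAAP//wAAAAAAAAAAAAf//wAAAAAAAAAAAAf//wAAAAAAAAAAAAf//wAAAAAAAAAAAA///wAAAAAAAAAAAA///gAAAAAAAAAAAA///gAAAAAAAAAA="/>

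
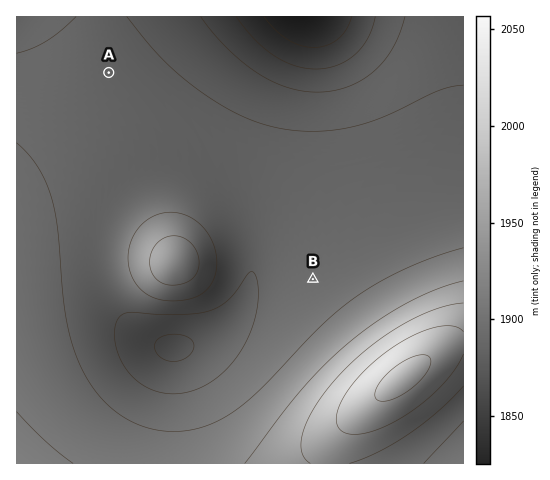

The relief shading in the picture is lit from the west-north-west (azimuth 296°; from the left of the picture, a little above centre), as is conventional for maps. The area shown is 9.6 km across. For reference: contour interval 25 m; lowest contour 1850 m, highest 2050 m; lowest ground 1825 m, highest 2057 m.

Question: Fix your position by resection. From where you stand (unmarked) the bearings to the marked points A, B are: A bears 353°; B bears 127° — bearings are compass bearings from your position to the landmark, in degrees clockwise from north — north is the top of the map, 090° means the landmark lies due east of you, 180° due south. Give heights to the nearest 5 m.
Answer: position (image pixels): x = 116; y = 131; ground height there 1940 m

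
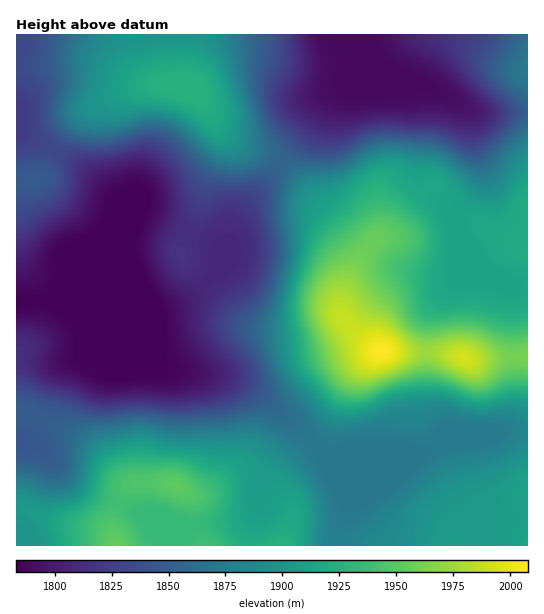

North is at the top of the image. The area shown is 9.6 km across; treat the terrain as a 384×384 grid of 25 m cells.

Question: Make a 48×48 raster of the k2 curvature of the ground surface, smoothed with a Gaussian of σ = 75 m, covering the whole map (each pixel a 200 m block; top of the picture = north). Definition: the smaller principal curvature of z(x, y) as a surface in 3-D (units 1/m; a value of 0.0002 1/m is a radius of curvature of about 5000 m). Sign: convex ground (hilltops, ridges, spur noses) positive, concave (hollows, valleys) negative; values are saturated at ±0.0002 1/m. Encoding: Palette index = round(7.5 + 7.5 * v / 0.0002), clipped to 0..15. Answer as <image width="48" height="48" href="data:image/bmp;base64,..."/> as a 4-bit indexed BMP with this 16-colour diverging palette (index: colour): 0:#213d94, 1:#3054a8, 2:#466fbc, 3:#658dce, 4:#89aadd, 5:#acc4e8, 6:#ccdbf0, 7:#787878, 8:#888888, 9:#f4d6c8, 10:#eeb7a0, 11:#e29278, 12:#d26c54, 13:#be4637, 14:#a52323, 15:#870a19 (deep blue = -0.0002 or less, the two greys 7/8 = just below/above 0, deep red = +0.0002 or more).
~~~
<image width="48" height="48" href="data:image/bmp;base64,Qk32BAAAAAAAAHYAAAAoAAAAMAAAADAAAAABAAQAAAAAAIAEAAATCwAAEwsAABAAAAAAAAAAlD0hAKhUMAC8b0YAzo1lAN2qiQDoxKwA8NvMAHh4eACIiIgAyNb0AKC37gB4kuIAVGzSADdGvgAjI6UAGQqHAHQ0RVeKpjZ1eZhUZ5h1IEeIdmZ3d3dmeFNXh3iJhDd2RFVUVnZ3MDZ3dmd3d3d2Z2VHh3mGQmZCMzNERVaJQTVnd3iIh3d3ZpZFZVZTIyEld3ZERWeaUTVVd3iYh3d3drhDISREVlWJmalkNXiqQEdkNXiIiHd3eLlSACWJmGeqh4hkRXiXIHd3UUeIiId3eGUwAFi7qGe7hWdlRnd0BHd3dhN4iId2iSIQAViqqWeqZWZmZ4dSJ3d3d3I2eIdmiSIiIleJmGV3Zmd4h4dDRnd3d3YzRWZmeDRUM1eImpZXd2Z5mIUzRDNFVDRDMyEkVWZlRFZ3m7dWeHZ5mFMSMzISVnh1VUMhI4d2VEVnm6dVeHZ3dSACIiIRJXd2MAAAEph3dkNGeHVFZlRVQQASMzMQACMxAAAAErhnmFISIhERIiIzIAEzRWdSAAAAABRBI6dWdTEAAAAAAAEiEBNEaJmXMAEgBHmDJVMhIRAAAAEiIRIiETVmebqYdTMySLySJhAAARRnZmVUQzMiJGiHiaqpqVITet2CNlRERGd3d3ZlVVRERXmYmYmr3GEEjNxiN7mGVHd3d3VlVmZlRWh2Z2aM/XEEndpSR7mHZHd3d3VWZmd2VWVEZ2RZy2EUm7hTSId2VXd3d3VGd3eHVERYmYU2dkETVlRDRURERnd3d3RWZ3d2QiSLu6dEUyEAESIzRCJFd3d3d3NVVWZlMRWsuqhlZUQhEiNERERWd3d3d0NVREVUECe7qYh2d2VERFVVVXZld3d3dhR3VEREECeqmYd2ZlVVVVVlVYdld3d3dBaZdVVEIBV4iIdlREVmVndmZmVUd3d3cjiqhmdUIBNWd3ZVREVVRnZneFUyV3d3YVmphmdkISNGd3ZmZohkNnV4iHZDE1d3YlmYZlZUITRGeHd4h6uEJld3d5dkQzR3ckh2VmZUIUZVaIeJqJtzNXiHdodmVVRXczZlVmZUIVh0RneJqZhTRnh2Znd4dVU3diVVZ2VUIVqXVWZmd2UzVmZVaIeJhkRFdyNGZlQzEDm7dWd2ZlM1dlQzaZispkRTNCNWZTMhAAW8hVeYdlRph1ITeYm9pSNEMzRWUyNDAAFqhDaamGWLpzAEiYmpUAEiMzVVQjaIQAAkUyWbqnWctgAViGZSAAARESRUI3qpYyISIhScy4acowAmmUMQACVUIAMyN6qYZVZDMgFpu4aYQAA3qkMQFZuoYQEjaKqHVEZlUxAkVURCEBE2d1Ije8uZdBE0V5mHUzVlVTAAAAAAASEAEVElrcl3dTNFaImYYyNEVUIQAAABIhAAAEITm6h3d2ZniIiYURIjVVQiIjMzIQAAEVMRNWd3iIh4mZiFECMzVVZlVVVUIAJoh2UyI1eIiZiImphjEldUVWd3d3ZDIkaKu2VEZniIiJiImpdTNYhkRWd3dkQzRWZ5u2VFeIiHeIiImHZURohkRXd3VFVVVmZommVFiId2VVZmVVZlZ4hjNXh2Vnd2ZmZWd2VFZlVVQzIiI1Z2aIdjNXd2VoiHd2VERQ=="/>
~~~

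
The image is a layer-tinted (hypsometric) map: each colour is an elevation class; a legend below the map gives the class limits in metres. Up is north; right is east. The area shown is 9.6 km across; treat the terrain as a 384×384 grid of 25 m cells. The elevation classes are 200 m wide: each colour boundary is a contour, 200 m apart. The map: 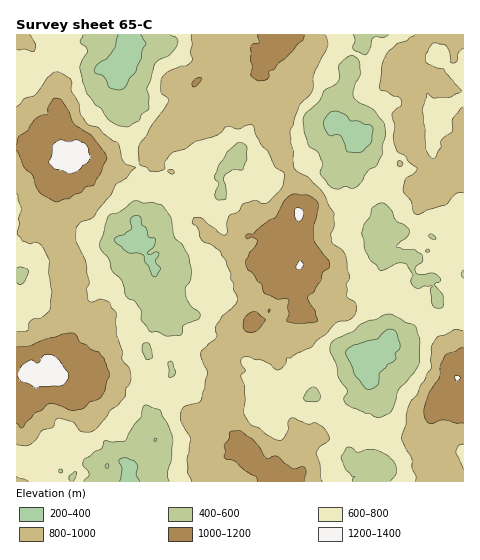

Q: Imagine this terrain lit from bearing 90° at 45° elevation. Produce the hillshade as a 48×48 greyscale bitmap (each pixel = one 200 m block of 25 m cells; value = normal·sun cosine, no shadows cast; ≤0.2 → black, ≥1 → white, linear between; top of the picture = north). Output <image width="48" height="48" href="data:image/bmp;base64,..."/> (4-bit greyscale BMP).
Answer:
<image width="48" height="48" href="data:image/bmp;base64,Qk32BAAAAAAAAHYAAAAoAAAAMAAAADAAAAABAAQAAAAAAIAEAAATCwAAEwsAABAAAAAAAAAAAAAAABEREQAiIiIAMzMzAERERABVVVUAZmZmAHd3dwCIiIgAmZmZAKqqqgC7u7sAzMzMAN3d3QDu7u4A////AMzLuqzcy4djMyR5umZnm97tzLu3M0aaq9zLma3sq4dzIiWJl2iZur7t3Ly2MSWsu7u7ibzMuomDESeGZou6uq3t26uWUhW8zJrMeKu8qauUIjd0V5zKma3d25mHUji8zJvbh5q7m82kEiZ2aKzLdovO2pmYQUm7urzLmIm7rNykEUeHervKZYnNyqmYU0ermLzMp1i8zMylEmiHm9y5V6q7msqXQzSJh8zLdXrMzNyWNHhpve2oeKqqmrqXMRN4d7qpVrzM3dyXZndpvO2Ym7mJvLqXIRFHd6mZiLzN3dypd3VIrOyJvMpozduFMhAVeIiZq7zd3u26l3Qmvduby6mK3dt1QxACV4mYvcy83u27l2U2vcqKy6mc7dpmZBAAN3iIzcu83u2qllVYvLqIvLmt7sp2hRAAR1Z5zLu97uyYiGRau6iKu7vO7st2hhABV2VXq7u97tyHmXVYmpaLqaze3LqYdRAUVnZWabut7tuZl2ZmZ3iaqqvMurq7YzI1ZmZ4d5ms7su6l2ZUVGq6qarMu7u6VFVneHd4l3mr3d25mYZDVEm6l5vdu8y5Z4eId5h2iomqzd25qFZlVEeah5zdu9y5ebqnVoh2iqqr3cy6lSaYZEaIiKzMy8u5i9y4Z2dleru73cy5ZEeXZUVnebzdzLqojMuniXdCar3bzcy4ZVVndUVWeLztzduonMqHnIcxa83d3Lu4diNodDV3eK3s3ty5i7mHrIhCe73d7KuohCVmUyaHiJ3t7tzJiph3rIhVms3d3KmYYzdkVEd2eazd3u24iphmmoh4q97u3LlmQjZodGiHec3tzN6neJqXeHeLqsze67hkIlaaY2eJZ87u3N23h3qWZlabq8ve3LhlEmiqZXZnVs7u3c24dWqmZ0aaqqvdzLZmI3qoZndUJL7+3M3HQ2qphkaHmpvdvKd1R6u5VGlyA57+y8y3Q1iauzRmmqvd3JiGWczLZGiDFYvduaqXVEac3ENGmrzN3JeZervcd5d2JJvcqHeZUki8umMnmazey7mamsvLeaV4Vr3cqFSJZFabqUNHibzu3Lmau7rNqGR4i83tuWRFeIZomDRlas3u7Zebu6nNyVNVndzdyXYiWJmHdndkWb3u7HWKq7u8ylM0ru3My4QQJqymVXhliazdy4RIq8uruWI4zu7KzaMABr22RFVnmqrMuXImq7msuXNL3v7bu5UABc7HQzV3ndy8yXMkeqmsqZZrzv7dl3UQBr7XRTV2nu7MuoQiSLqbqqeKvu3LhWURWL3IZ1VUre7bmqQSNJqryneavdzchVRGeJu5iZY1re7bmHMSRYu7yWeZvM3slTV4iaqZq7hGre7cpkMARovcqGeZvL3suDRmirmKzMpmnO/ctjIAN2ncl1asu87d20M1irqau7qJvO7dyDESRmWbl2asy73d22Mjery6qpmrzM3dymM1RFV5qGaazKzey5cxWs3IiprLvM3d2odVUiR5qGaIq8zu3bhSR6y4irzLvMzN25dlUhN5unZ3i93d3cmFNXmZqg=="/>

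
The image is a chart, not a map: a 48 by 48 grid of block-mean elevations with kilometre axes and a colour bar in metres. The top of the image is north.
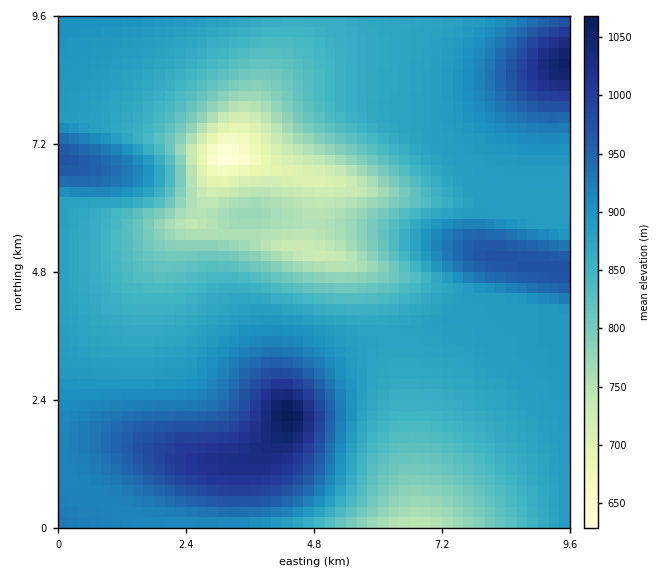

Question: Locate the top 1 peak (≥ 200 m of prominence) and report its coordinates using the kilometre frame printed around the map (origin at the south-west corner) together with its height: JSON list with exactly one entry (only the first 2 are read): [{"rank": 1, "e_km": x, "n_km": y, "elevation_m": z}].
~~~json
[{"rank": 1, "e_km": 4.34, "n_km": 2.14, "elevation_m": 1071}]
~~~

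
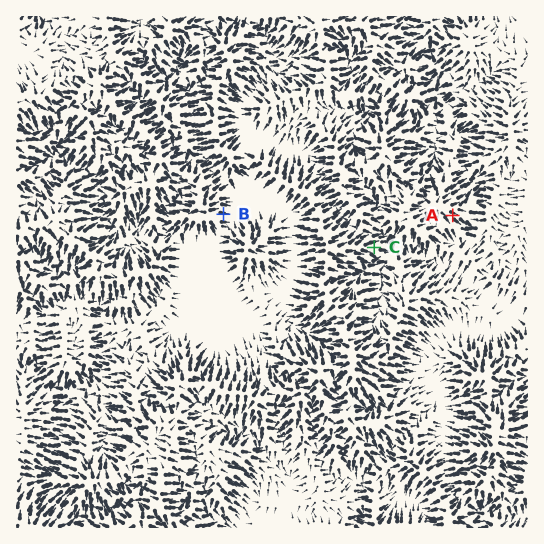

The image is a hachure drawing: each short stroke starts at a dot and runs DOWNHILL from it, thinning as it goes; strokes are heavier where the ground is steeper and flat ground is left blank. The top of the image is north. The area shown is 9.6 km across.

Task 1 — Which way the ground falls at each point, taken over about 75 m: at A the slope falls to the SE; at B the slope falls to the E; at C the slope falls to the E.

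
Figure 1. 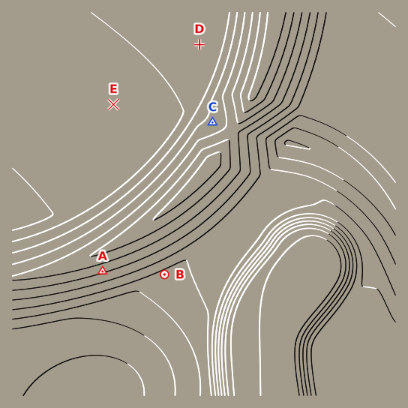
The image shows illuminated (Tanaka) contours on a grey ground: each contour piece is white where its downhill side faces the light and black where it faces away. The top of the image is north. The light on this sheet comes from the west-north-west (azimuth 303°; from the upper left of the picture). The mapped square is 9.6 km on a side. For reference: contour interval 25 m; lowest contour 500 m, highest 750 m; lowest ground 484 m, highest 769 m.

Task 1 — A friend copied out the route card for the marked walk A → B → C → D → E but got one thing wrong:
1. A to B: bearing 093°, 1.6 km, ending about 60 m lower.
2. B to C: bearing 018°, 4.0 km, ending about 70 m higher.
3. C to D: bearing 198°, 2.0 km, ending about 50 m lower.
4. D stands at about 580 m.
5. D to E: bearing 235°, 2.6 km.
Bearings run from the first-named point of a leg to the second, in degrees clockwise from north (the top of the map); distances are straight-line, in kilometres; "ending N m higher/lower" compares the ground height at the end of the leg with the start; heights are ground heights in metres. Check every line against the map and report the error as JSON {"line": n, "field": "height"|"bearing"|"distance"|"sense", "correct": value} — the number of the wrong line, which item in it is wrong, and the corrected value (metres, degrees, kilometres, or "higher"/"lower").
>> {"line": 3, "field": "bearing", "correct": 351}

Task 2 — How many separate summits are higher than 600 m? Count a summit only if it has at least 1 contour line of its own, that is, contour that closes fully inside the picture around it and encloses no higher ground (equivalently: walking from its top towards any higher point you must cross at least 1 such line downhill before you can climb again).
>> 1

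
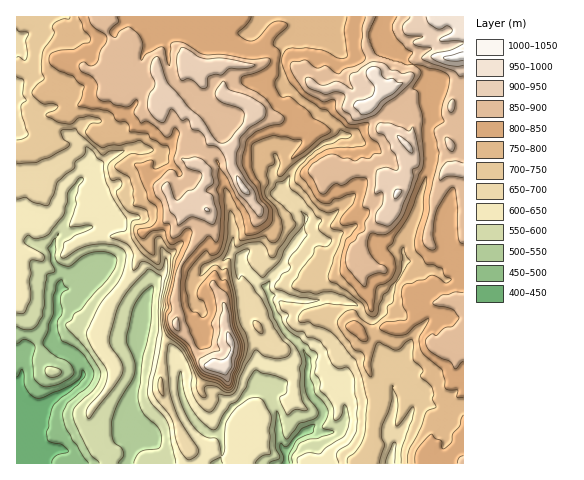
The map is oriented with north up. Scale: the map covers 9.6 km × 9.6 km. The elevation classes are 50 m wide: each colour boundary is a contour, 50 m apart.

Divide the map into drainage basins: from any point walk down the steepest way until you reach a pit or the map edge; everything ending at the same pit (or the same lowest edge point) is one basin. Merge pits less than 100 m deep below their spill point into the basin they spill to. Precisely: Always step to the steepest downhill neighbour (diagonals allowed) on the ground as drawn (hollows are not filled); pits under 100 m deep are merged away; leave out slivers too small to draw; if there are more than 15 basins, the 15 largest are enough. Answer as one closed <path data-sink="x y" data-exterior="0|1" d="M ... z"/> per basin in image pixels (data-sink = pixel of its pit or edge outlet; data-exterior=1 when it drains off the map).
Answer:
<path data-sink="17 462" data-exterior="1" d="M463 16l-447 1 1 447 172-1 0-14-28-59 3-47 12-15 15 14 9 16 9 8 16 1 7-14 0-10-6-15-1-22-12-21 1-14-5-11 1-5 6-7 0-16-5-18-4-4-10-3 2-14 4-7 4-4 1-12 22-5 11 21 18 23 2 7 12 11 13-1 9-4 11 3 12-3 9 5 7-1 16-8 19-15 5-6 9-20 7 0 4 3 4 13-5 18-19 13-12 13-8 19-1 9-9 8-23 9-3 4 0 7 5 14 38 26 21-5 22 2 16-14 11-13 33-3z"/><path data-sink="286 463" data-exterior="1" d="M230 165l-23 6 0 11-4 4-4 7-2 14 10 3 4 4 5 18 0 16-6 7-1 5 5 11-1 14 12 21 1 22 6 15 0 10-7 14-16-1-9-8-9-16-15-14-12 15-2 14-1 33 28 59 0 14 171 1 12-26 2-20 5-14 0-8-12-28 0-24-2-5-10-11-6-2-26-19-5-14 0-7 3-4 23-9 9-8 1-9 8-19 12-13 19-13 5-18-2-8-4-7-9-1-9 20-24 21-16 8-7 1-9-5-6 3-17-3-9 4-13 1-12-11-2-7-18-23z"/><path data-sink="390 463" data-exterior="1" d="M463 301l-32 2-11 13-16 14-22-2-22 6 7 10 0 24 12 28-7 42-8 18 0 3 8 5 92-2z"/>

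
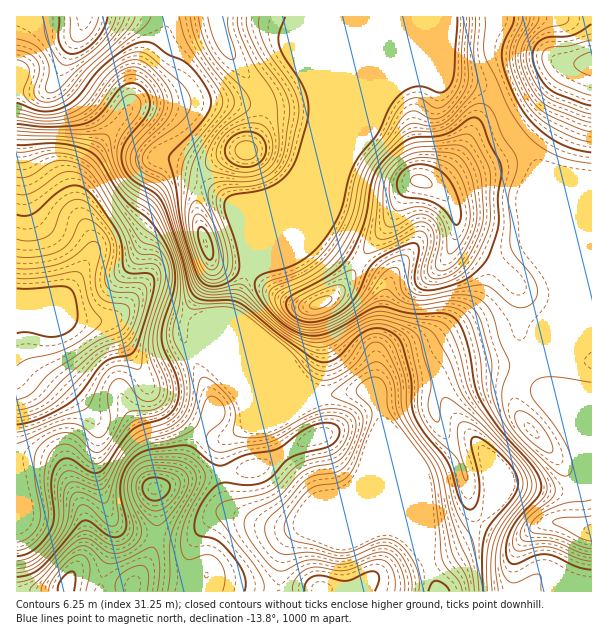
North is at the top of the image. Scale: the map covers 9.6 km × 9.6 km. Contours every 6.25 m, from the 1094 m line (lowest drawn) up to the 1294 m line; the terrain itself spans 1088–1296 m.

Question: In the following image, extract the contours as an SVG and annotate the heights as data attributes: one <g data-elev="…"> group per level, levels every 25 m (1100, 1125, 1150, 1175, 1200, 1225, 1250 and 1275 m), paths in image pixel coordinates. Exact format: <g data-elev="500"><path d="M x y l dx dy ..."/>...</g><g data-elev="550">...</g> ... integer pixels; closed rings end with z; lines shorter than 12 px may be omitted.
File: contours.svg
<g data-elev="1100"><path d="M17 278l24 0 33-6 6 1 3 5 7 25 12 18-8 9-23 16-17 7-27 6-10 7"/></g><g data-elev="1125"><path d="M17 215l9 1 7-2 23-20 10-7 9-2 8 2 12 11 23 35 4 12 1 19 2 6 6 3 19 1 3 3 1 5-1 11-6 20-9 31-5 9-5 2-17 4-7 4-24 31-14 11-27 14-22 6"/></g><g data-elev="1150"><path d="M17 152l9 0 21-4 12 0 16 3 14 6 10 10 27 43 15 16 15 12 8 9 7 16 1 16-2 12-11 33-2 17 3 12 11 25 2 14-2 10-4 7-9 6-20 4-7 4-6 7-18 26-8 7-4 1-5-2-15-14-6-3-9 0-7 5-6 9-3 15 0 12 4 27-1 12-5 9-9 10-7 4-9 3"/></g><g data-elev="1175"><path d="M404 591l0-10-4-14-5-9-8-5-12 0-22 9-9 2-9 0-18-4-9 0-9 3-14 7-6 1-7-4-8-8-14-19-5-10-1-9 5-8 29-16 24-25 10-5 21-4 9-5 8-12 5-14 1-9-3-7-5-4-7-2-17-1-15 6-39 20-15 3-16-1-4-2-2-3 2-18-4-13-15-17-12-7-4 3-7 30-8 14-14 9-28 8-12 9-13 18-10 32-2 3-5-1-18-9-5-1-4 2-4 6-3 24-10 16-12 14-9 8-9 5-10 2"/><path d="M17 131l66 3 19 0 6 2 6 26 8 16 10 11 20 11 9 13 17 45 7 41 4 9 6 1 30-2 14 4 48 37 24 27 10 5 12-2 16-9 8-7 9-14 5-4 6-2 6 3 6 9 10 23 2 9 1 21 3 10 10 17 20 25 6 12 11 50 7 21 12 27 3 22"/></g><g data-elev="1200"><path d="M168 591l2-15 0-28 1-14 6-15 17-30 2-12-4-9-7-5-9-3-18 0-11 1-9 4-6 6-4 9 1 17 12 31 0 8-4 7-11 8-12 2-9-2-16-12-9 0-15 12-20 23-14 13-1 4"/><path d="M17 117l31 4 15-1 12-4 15-9 19-26 10-9 12-5 10 2 9 7 8 10 5 10 1 9-5 14-25 28-4 9 1 8 7 10 20 11 7 9 27 85 6 11 5 3 6 2 22-2 9 2 44 37 16 10 14 5 9 0 7-2 32-20 13-5 8 0 11 3 14 5 8 5 4 8 10 37 1 9-3 18 1 7 3 6 5 4 2-2 2-16 2-6 3-1 6 3 22 18 15 14 28 30 10 17 0 7-2 8-23 30-8 16-3 21 1 30"/></g><g data-elev="1225"><path d="M17 60l8 3 4 6 0 7-6 14 1 5 3 4 6 5 7 3 8 0 8-1 15-10 24-28 49-41 7-10"/><path d="M179 17l4 15 5 12 29 43 5 12 0 6-3 8-32 42-4 9-2 10 1 38 5 28 13 35 6 6 7 2 8-1 6-4 4-6 2-8-4-22-12-36-1-6 2-6 3-3 6-3 22-2 12-2 9-4 8-6 6-7 5-9 9-39 1-12-3-12-6-12-25-36-6-18 0-12"/><path d="M464 17l-3 61-2 9-5 9-8 9-8 3-4-1-11-7-6-2-7 1-9 6-6 9-12 23-17 19-6 11-6 13-7 35-8 15-9 15-12 13-13 10-12 6-26 8-4 5 0 7 7 14 13 13 13 8 13 4 11-1 13-4 15-8 24-16 9-4 6 1 23 8 12 0 27-2 7 1 7 4 7 9 5 15 5 23 3 30 5 15 17 27 33 37 9 17 0 6-3 6-19 18-8 12-4 12 1 9 2 3 3 0 20-4 12 0 28 12 12 2"/></g><g data-elev="1250"><path d="M303 321l9 1 9-1 21-10 9-8 5-7 11-24 7-9 12-9 22-10 7-1 3 3 1 6-4 27 2 7 6 4 14-1 22-6 12-7 11-10 8-12 8-26 0-33 4-24-3-10-10-18-6-18-4-6-5-2-4 1-17 12-10 5-33 4-11 7-16 15-10 16-9 45-7 20-8 15-8 9-9 7-38 21-7 6-1 6 3 6 7 6z"/><path d="M209 260l3-1 1-4-1-12-6-13-3-3-3 0-2 6 2 10 4 12z"/><path d="M242 167l13-2 6-4 4-5 1-6-1-7-4-6-4-4-9-1-9 1-8 5-5 6-1 8 2 6 6 6z"/><path d="M59 17l-1 19 2 8 5 7 7 3 11-3 12-10 9-12 4-12"/><path d="M514 17l-1 7-9 20-2 13 4 20 12 27 15 19 18 15 18 9 22 5"/></g><g data-elev="1275"><path d="M449 254l4-2 8-8 6-11 3-11-1-18-7-24-7-12-11-7-19-4-15 3-11 7-8 10-2 14 3 14 3 5 3 1 22-4 8 1 7 4 6 7 4 8 2 24z"/><path d="M569 17l0 3-3 4-20 4-12 9-7 13 0 13 9 21 10 13 11 5 34 12"/></g>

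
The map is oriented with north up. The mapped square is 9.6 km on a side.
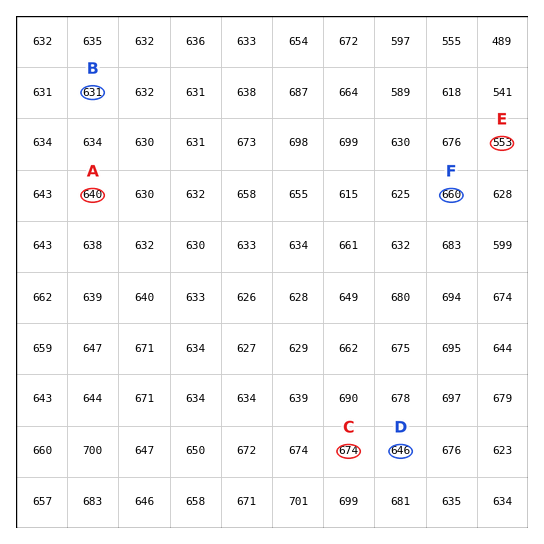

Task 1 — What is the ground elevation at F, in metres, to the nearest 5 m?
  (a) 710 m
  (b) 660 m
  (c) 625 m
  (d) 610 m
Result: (b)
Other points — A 640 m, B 630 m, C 675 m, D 645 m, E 555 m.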